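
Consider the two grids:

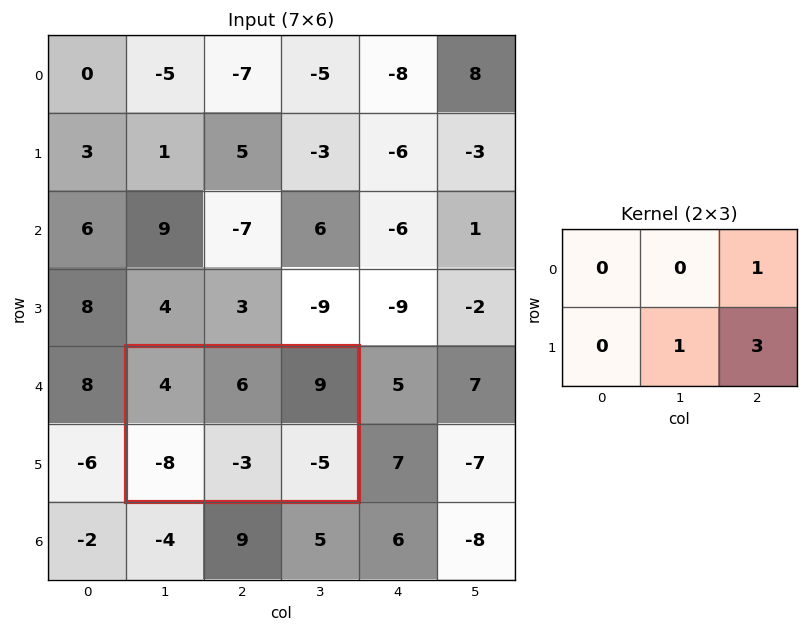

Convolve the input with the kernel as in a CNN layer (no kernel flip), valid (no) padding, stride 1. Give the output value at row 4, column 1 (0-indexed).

The receptive field on the input at this output position is [4 6 9 / -8 -3 -5]. Elementwise product with the kernel and sum: 9·1 + -3·1 + -5·3.

-9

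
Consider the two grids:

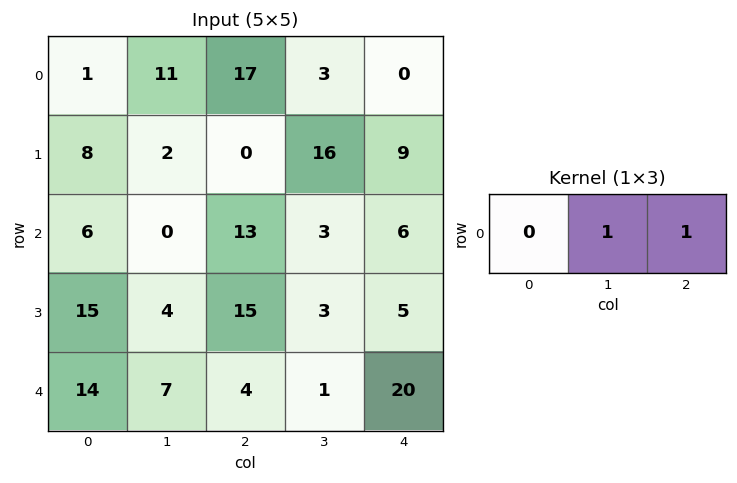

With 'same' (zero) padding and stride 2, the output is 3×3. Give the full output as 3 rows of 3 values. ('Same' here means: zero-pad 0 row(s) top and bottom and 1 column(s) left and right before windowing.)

Output[0,0]: The receptive field on the zero-padded input at this output position is [0 1 11]. Elementwise product with the kernel and sum: 1·1 + 11·1.
Output[0,1]: The receptive field on the zero-padded input at this output position is [11 17 3]. Elementwise product with the kernel and sum: 17·1 + 3·1.

12 20 0
6 16 6
21 5 20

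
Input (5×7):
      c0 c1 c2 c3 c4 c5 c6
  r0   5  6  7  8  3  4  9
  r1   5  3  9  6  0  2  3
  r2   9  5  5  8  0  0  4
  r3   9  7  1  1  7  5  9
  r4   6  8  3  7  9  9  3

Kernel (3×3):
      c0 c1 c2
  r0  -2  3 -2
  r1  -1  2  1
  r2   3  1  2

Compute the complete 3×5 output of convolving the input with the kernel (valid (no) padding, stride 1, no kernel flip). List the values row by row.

Output[0,0]: The receptive field on the input at this output position is [5 6 7 / 5 3 9 / 9 5 5]. Elementwise product with the kernel and sum: 5·-2 + 6·3 + 7·-2 + 5·-1 + 3·2 + 9·1 + 9·3 + 5·1 + 5·2.

46 50 30 5 3
23 46 29 -4 48
25 26 56 50 46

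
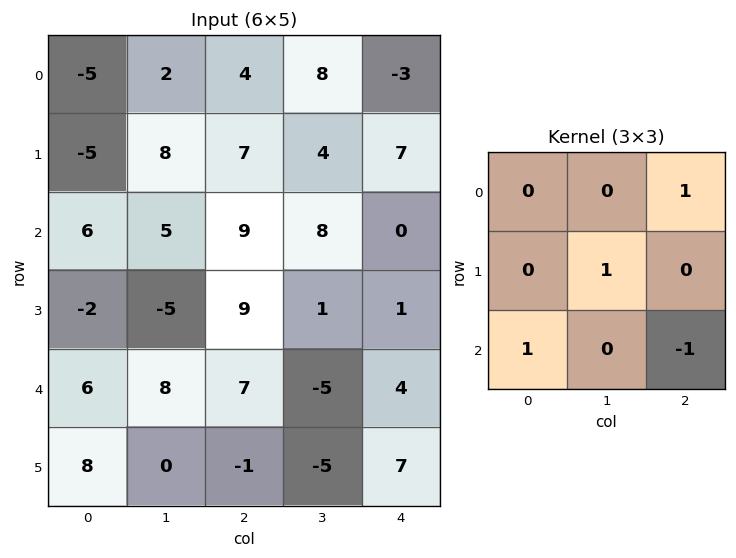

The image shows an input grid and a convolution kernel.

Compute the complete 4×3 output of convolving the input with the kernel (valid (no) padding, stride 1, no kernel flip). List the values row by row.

9 12 10
1 7 23
3 30 4
26 13 -12

Output[0,0]: The receptive field on the input at this output position is [-5 2 4 / -5 8 7 / 6 5 9]. Elementwise product with the kernel and sum: 4·1 + 8·1 + 6·1 + 9·-1.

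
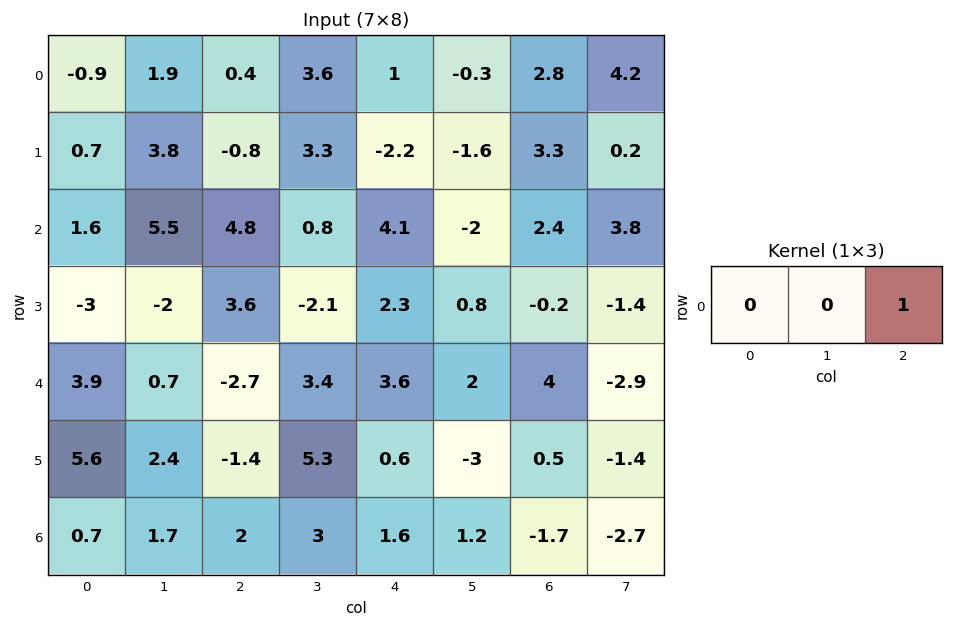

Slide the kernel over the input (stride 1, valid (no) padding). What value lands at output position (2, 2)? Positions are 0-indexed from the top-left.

4.1

The receptive field on the input at this output position is [4.8 0.8 4.1]. Elementwise product with the kernel and sum: 4.1·1.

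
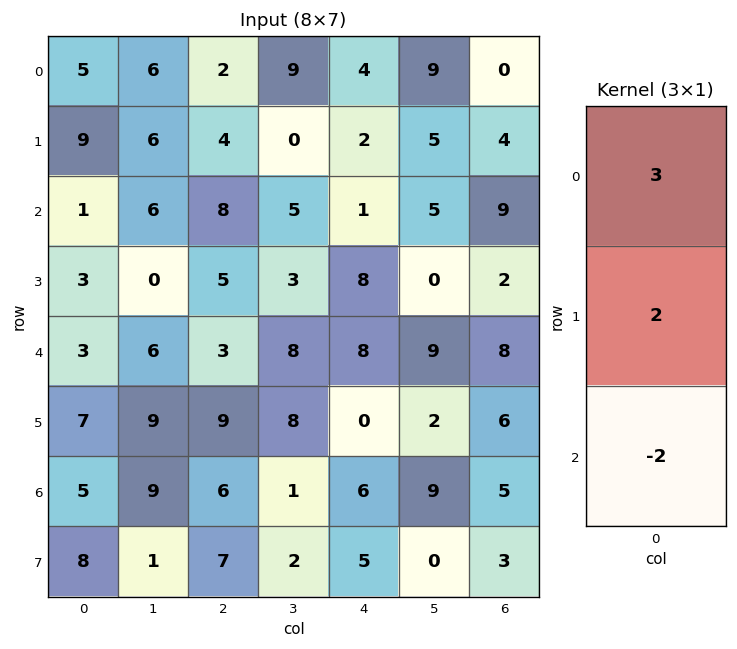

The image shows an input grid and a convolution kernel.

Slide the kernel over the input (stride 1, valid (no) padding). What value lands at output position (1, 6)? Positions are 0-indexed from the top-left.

26

The receptive field on the input at this output position is [4 / 9 / 2]. Elementwise product with the kernel and sum: 4·3 + 9·2 + 2·-2.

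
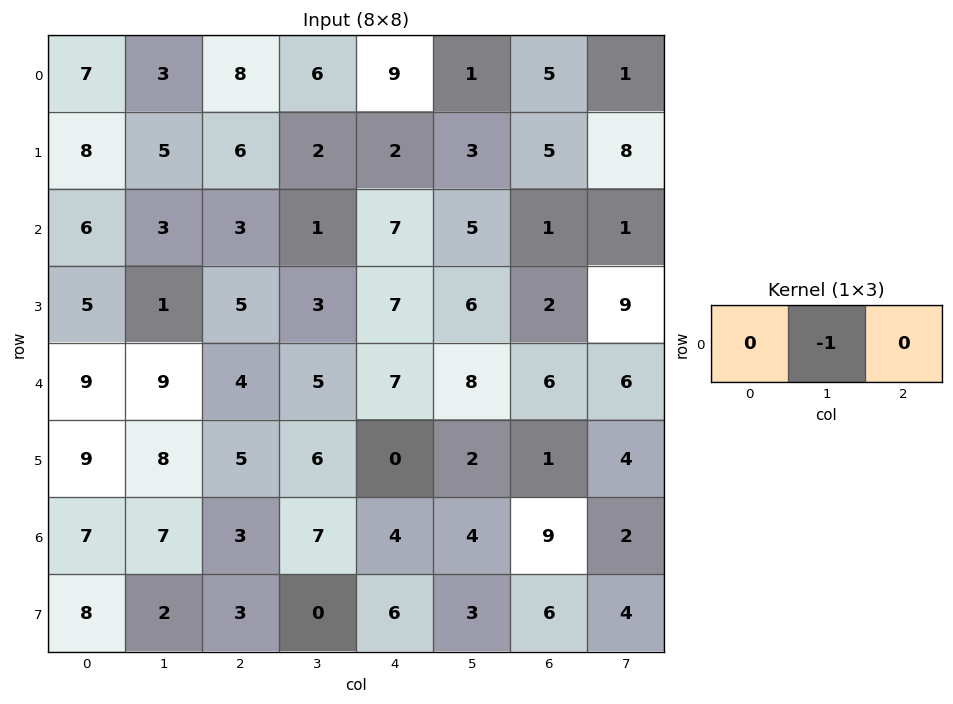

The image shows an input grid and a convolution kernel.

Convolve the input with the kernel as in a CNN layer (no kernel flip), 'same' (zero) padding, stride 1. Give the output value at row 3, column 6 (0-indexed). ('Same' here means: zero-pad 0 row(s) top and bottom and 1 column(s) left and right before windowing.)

-2

The receptive field on the zero-padded input at this output position is [6 2 9]. Elementwise product with the kernel and sum: 2·-1.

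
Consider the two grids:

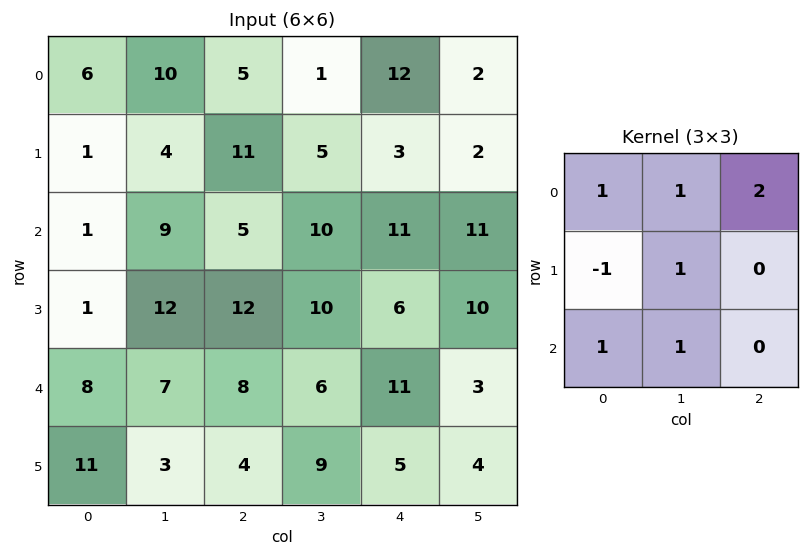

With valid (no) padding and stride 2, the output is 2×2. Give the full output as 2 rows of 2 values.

Output[0,0]: The receptive field on the input at this output position is [6 10 5 / 1 4 11 / 1 9 5]. Elementwise product with the kernel and sum: 6·1 + 10·1 + 5·2 + 1·-1 + 4·1 + 1·1 + 9·1.

39 39
46 49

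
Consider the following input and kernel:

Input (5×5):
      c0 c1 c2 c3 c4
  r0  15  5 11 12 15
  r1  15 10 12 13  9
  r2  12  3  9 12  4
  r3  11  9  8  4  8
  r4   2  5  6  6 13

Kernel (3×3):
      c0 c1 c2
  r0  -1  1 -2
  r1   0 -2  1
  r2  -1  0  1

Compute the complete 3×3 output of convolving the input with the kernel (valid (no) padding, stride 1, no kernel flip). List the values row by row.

-43 -20 -51
-29 -35 -37
-33 -29 2

Output[0,0]: The receptive field on the input at this output position is [15 5 11 / 15 10 12 / 12 3 9]. Elementwise product with the kernel and sum: 15·-1 + 5·1 + 11·-2 + 10·-2 + 12·1 + 12·-1 + 9·1.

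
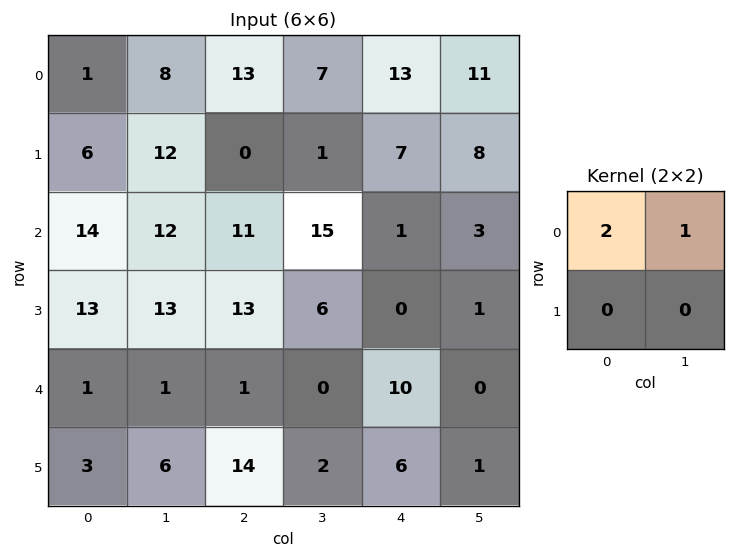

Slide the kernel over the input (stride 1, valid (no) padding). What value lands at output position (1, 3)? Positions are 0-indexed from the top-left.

The receptive field on the input at this output position is [1 7 / 15 1]. Elementwise product with the kernel and sum: 1·2 + 7·1.

9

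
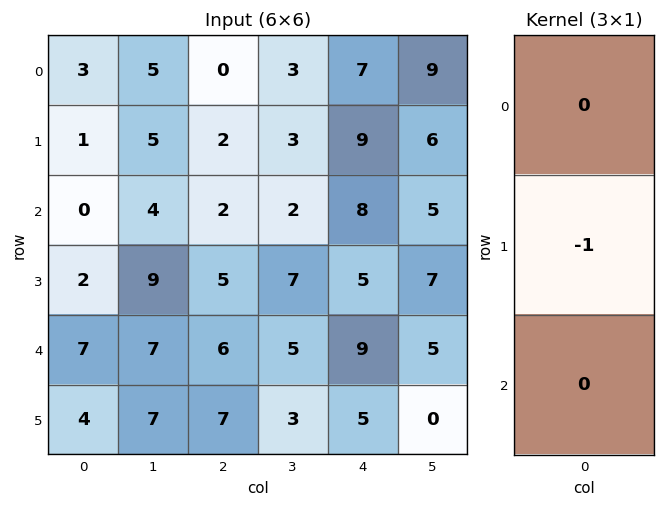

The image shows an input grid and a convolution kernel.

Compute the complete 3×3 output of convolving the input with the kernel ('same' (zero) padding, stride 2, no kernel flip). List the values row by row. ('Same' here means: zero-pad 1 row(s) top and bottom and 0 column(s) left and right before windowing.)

Output[0,0]: The receptive field on the zero-padded input at this output position is [0 / 3 / 1]. Elementwise product with the kernel and sum: 3·-1.
Output[0,1]: The receptive field on the zero-padded input at this output position is [0 / 0 / 2]. Elementwise product with the kernel and sum: 0·-1.

-3 0 -7
0 -2 -8
-7 -6 -9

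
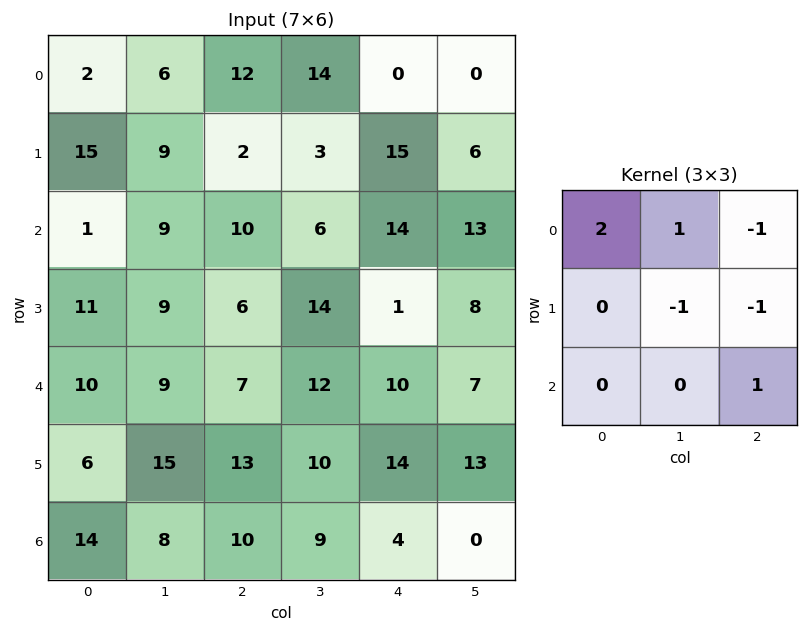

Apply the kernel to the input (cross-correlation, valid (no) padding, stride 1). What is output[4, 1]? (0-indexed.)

The receptive field on the input at this output position is [9 7 12 / 15 13 10 / 8 10 9]. Elementwise product with the kernel and sum: 9·2 + 7·1 + 12·-1 + 13·-1 + 10·-1 + 9·1.

-1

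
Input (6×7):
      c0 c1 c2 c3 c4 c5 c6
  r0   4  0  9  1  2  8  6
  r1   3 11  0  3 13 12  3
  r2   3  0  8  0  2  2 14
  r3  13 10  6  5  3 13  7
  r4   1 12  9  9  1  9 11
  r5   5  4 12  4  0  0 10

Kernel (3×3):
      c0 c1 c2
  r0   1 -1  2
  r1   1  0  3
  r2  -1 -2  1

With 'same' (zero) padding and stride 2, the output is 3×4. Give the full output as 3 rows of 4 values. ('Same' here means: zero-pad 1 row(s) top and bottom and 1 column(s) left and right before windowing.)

Output[0,0]: The receptive field on the zero-padded input at this output position is [0 0 0 / 0 4 0 / 0 3 11]. Elementwise product with the kernel and sum: 0·1 + 0·-1 + 0·2 + 0·1 + 0·3 + 0·-1 + 3·-2 + 11·1.
Output[0,1]: The receptive field on the zero-padded input at this output position is [0 0 0 / 0 9 1 / 11 0 3]. Elementwise product with the kernel and sum: 0·1 + 0·-1 + 0·2 + 0·1 + 1·3 + 11·-1 + 0·-2 + 3·1.

5 -5 8 -10
3 0 22 -16
37 29 60 -5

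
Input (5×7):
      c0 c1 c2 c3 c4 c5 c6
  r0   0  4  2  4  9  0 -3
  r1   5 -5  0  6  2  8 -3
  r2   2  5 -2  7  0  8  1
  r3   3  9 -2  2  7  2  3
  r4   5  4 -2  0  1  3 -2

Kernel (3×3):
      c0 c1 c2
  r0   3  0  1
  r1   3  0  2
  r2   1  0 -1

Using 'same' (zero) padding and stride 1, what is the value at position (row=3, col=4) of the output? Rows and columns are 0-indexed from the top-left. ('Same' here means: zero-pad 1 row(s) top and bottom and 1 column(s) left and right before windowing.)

The receptive field on the zero-padded input at this output position is [7 0 8 / 2 7 2 / 0 1 3]. Elementwise product with the kernel and sum: 7·3 + 8·1 + 2·3 + 2·2 + 0·1 + 3·-1.

36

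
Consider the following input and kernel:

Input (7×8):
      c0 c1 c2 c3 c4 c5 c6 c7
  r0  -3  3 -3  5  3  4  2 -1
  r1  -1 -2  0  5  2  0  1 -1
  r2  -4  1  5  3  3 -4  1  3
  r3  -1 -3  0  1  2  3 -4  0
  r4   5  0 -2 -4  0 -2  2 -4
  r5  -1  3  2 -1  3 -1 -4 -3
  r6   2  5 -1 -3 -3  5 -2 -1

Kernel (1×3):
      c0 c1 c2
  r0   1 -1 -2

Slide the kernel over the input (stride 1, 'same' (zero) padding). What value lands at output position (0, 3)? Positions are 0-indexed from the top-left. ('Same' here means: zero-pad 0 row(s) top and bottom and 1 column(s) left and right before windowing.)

-14

The receptive field on the zero-padded input at this output position is [-3 5 3]. Elementwise product with the kernel and sum: -3·1 + 5·-1 + 3·-2.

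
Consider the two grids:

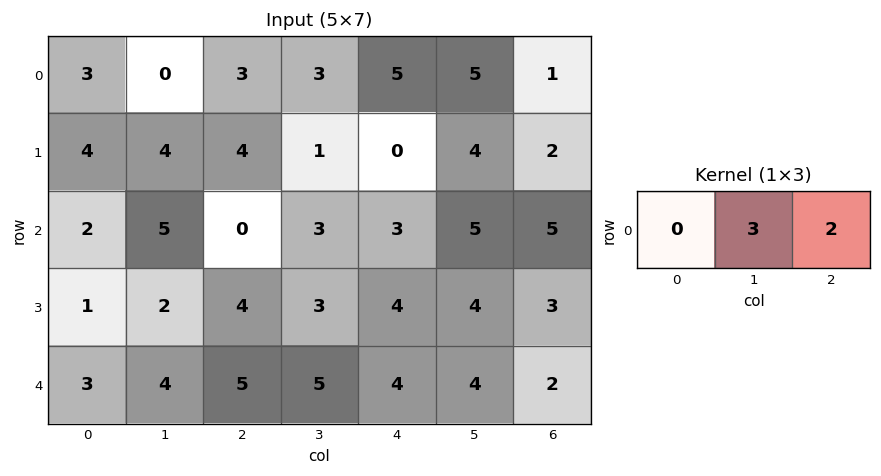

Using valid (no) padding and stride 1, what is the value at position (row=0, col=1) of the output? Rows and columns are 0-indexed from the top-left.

15

The receptive field on the input at this output position is [0 3 3]. Elementwise product with the kernel and sum: 3·3 + 3·2.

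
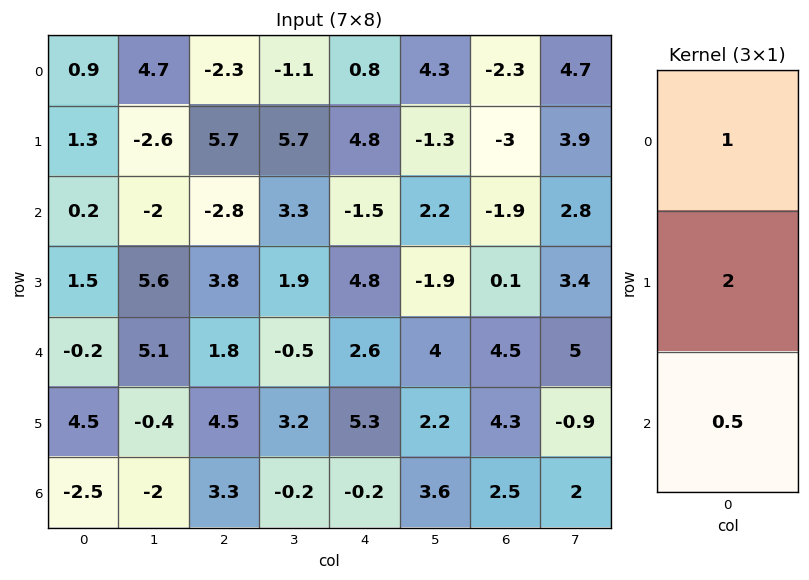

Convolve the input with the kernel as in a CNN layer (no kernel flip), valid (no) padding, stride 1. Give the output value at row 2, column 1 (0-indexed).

The receptive field on the input at this output position is [-2 / 5.6 / 5.1]. Elementwise product with the kernel and sum: -2·1 + 5.6·2 + 5.1·0.5.

11.75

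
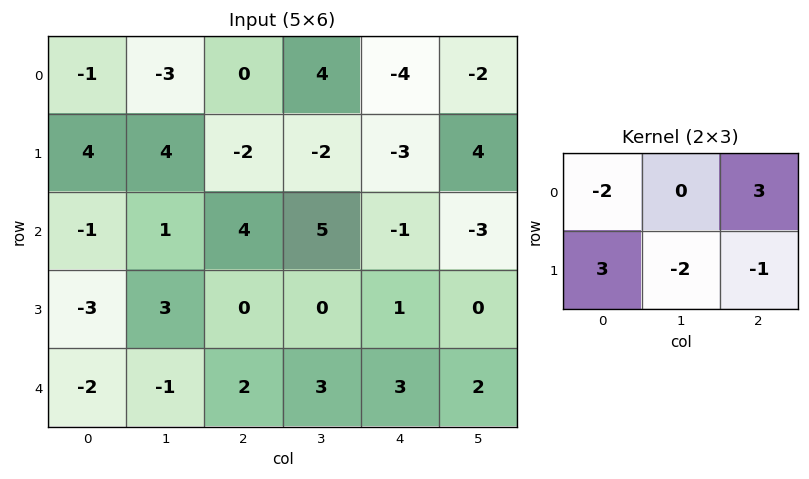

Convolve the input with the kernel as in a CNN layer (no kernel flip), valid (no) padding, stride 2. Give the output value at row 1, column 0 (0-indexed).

The receptive field on the input at this output position is [-1 1 4 / -3 3 0]. Elementwise product with the kernel and sum: -1·-2 + 4·3 + -3·3 + 3·-2 + 0·-1.

-1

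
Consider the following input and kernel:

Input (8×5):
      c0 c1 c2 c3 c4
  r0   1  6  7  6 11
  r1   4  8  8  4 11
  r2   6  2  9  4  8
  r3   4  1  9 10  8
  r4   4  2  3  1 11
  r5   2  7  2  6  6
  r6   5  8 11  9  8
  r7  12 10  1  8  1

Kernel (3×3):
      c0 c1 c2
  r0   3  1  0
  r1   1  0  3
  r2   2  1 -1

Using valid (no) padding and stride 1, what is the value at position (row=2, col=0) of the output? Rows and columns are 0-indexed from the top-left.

58

The receptive field on the input at this output position is [6 2 9 / 4 1 9 / 4 2 3]. Elementwise product with the kernel and sum: 6·3 + 2·1 + 4·1 + 9·3 + 4·2 + 2·1 + 3·-1.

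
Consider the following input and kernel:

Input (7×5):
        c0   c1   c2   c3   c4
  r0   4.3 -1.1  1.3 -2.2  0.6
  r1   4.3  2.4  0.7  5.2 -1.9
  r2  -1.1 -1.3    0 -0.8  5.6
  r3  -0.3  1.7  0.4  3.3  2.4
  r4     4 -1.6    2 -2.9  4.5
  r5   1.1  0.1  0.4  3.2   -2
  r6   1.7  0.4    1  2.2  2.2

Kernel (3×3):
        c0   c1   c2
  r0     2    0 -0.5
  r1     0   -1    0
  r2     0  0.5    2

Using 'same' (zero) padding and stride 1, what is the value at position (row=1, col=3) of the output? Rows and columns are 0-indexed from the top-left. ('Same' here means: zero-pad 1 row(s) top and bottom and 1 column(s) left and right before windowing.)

The receptive field on the zero-padded input at this output position is [1.3 -2.2 0.6 / 0.7 5.2 -1.9 / 0 -0.8 5.6]. Elementwise product with the kernel and sum: 1.3·2 + 0.6·-0.5 + 5.2·-1 + -0.8·0.5 + 5.6·2.

7.9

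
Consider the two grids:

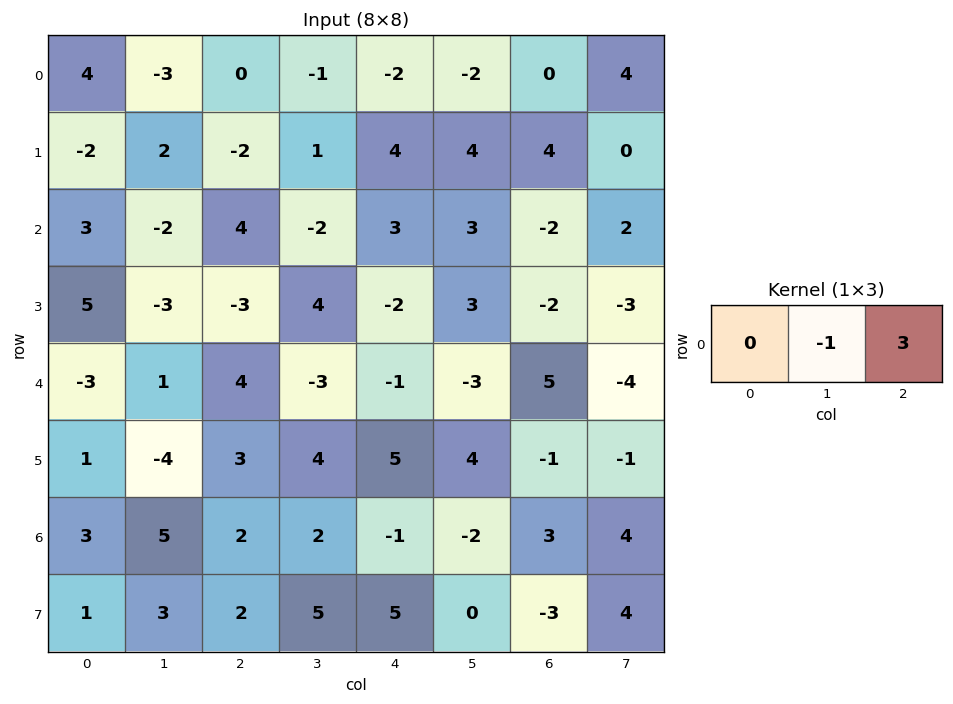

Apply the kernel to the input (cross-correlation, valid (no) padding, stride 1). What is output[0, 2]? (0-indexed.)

The receptive field on the input at this output position is [0 -1 -2]. Elementwise product with the kernel and sum: -1·-1 + -2·3.

-5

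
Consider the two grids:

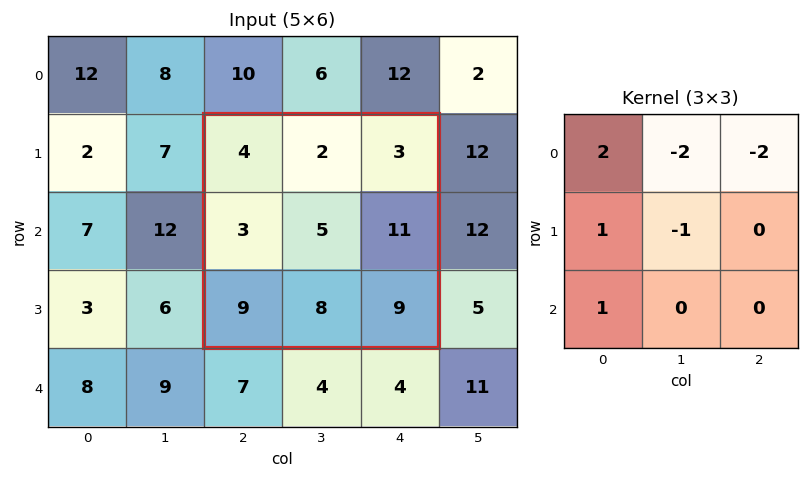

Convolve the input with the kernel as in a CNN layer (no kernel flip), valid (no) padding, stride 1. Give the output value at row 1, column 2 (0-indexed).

5

The receptive field on the input at this output position is [4 2 3 / 3 5 11 / 9 8 9]. Elementwise product with the kernel and sum: 4·2 + 2·-2 + 3·-2 + 3·1 + 5·-1 + 9·1.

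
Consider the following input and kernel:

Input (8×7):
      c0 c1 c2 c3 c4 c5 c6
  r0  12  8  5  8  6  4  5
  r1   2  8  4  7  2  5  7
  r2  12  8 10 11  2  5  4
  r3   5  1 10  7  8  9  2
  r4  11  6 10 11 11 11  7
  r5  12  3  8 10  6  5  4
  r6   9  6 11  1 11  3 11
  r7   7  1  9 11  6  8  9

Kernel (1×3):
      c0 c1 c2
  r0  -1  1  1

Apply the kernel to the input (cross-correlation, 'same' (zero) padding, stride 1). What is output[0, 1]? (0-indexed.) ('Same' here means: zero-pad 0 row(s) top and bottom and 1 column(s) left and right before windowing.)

1

The receptive field on the zero-padded input at this output position is [12 8 5]. Elementwise product with the kernel and sum: 12·-1 + 8·1 + 5·1.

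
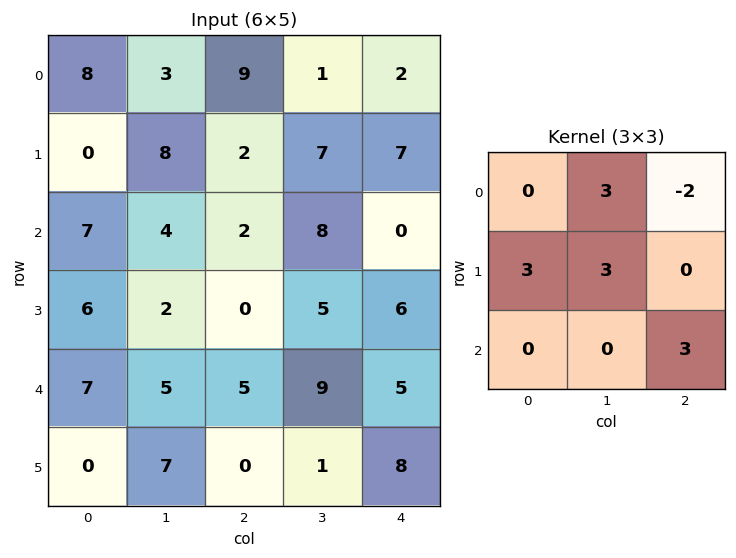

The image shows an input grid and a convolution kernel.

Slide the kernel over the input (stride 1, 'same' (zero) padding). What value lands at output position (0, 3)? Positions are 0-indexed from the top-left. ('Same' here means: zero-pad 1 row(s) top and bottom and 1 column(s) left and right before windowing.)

The receptive field on the zero-padded input at this output position is [0 0 0 / 9 1 2 / 2 7 7]. Elementwise product with the kernel and sum: 0·3 + 0·-2 + 9·3 + 1·3 + 7·3.

51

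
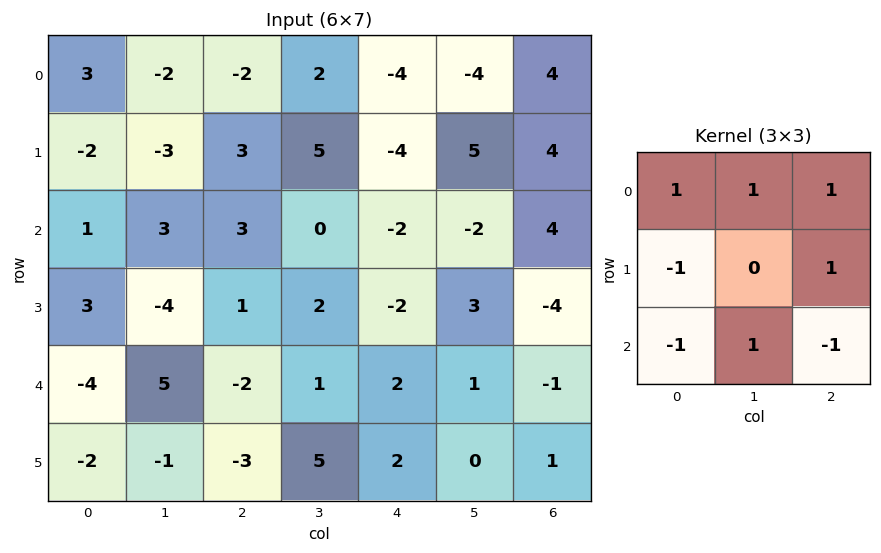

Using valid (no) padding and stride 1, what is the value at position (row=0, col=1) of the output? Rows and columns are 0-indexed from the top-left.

The receptive field on the input at this output position is [-2 -2 2 / -3 3 5 / 3 3 0]. Elementwise product with the kernel and sum: -2·1 + -2·1 + 2·1 + -3·-1 + 5·1 + 3·-1 + 3·1 + 0·-1.

6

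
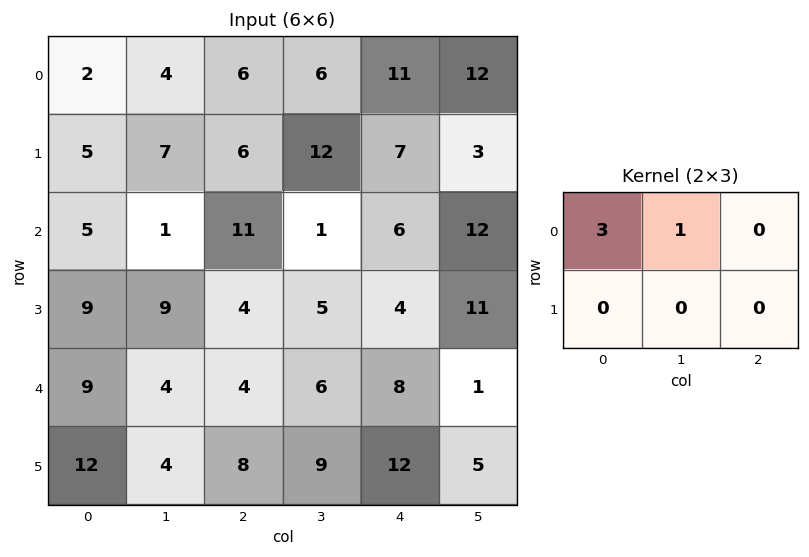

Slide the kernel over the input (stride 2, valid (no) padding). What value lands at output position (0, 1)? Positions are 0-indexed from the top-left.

The receptive field on the input at this output position is [6 6 11 / 6 12 7]. Elementwise product with the kernel and sum: 6·3 + 6·1.

24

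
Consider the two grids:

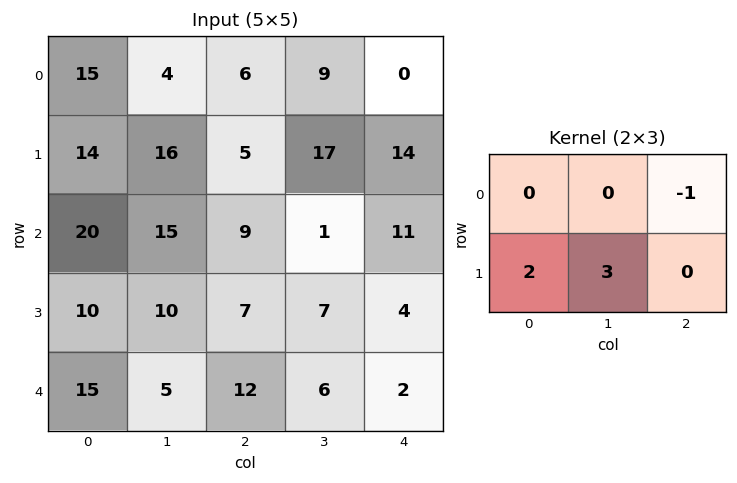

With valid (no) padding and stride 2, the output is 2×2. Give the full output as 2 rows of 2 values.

70 61
41 24

Output[0,0]: The receptive field on the input at this output position is [15 4 6 / 14 16 5]. Elementwise product with the kernel and sum: 6·-1 + 14·2 + 16·3.
Output[0,1]: The receptive field on the input at this output position is [6 9 0 / 5 17 14]. Elementwise product with the kernel and sum: 0·-1 + 5·2 + 17·3.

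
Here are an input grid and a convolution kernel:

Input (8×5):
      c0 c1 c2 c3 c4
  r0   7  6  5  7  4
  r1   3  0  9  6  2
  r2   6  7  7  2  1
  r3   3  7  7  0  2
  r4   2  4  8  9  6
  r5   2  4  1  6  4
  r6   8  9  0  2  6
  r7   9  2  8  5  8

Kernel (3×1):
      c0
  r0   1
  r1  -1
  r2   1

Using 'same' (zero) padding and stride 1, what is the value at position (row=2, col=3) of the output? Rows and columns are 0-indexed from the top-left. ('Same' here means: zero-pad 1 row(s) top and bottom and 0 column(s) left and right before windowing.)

The receptive field on the zero-padded input at this output position is [6 / 2 / 0]. Elementwise product with the kernel and sum: 6·1 + 2·-1 + 0·1.

4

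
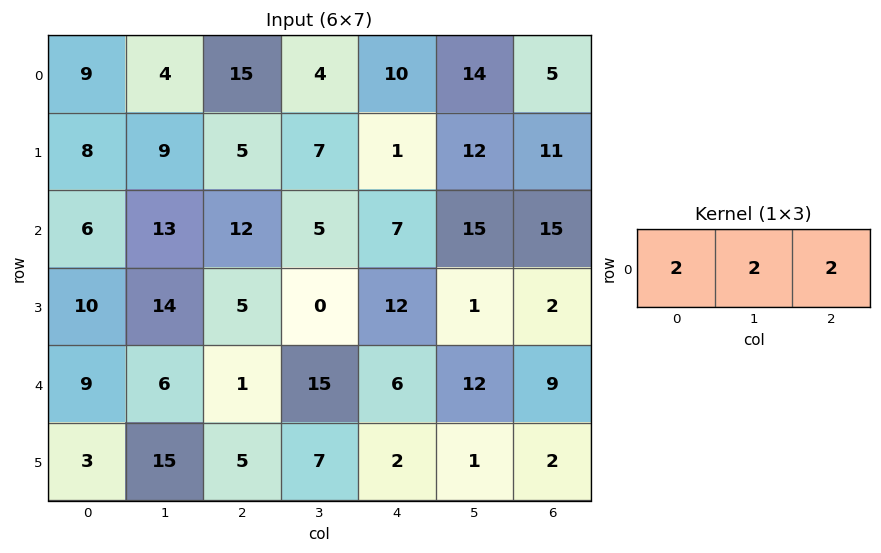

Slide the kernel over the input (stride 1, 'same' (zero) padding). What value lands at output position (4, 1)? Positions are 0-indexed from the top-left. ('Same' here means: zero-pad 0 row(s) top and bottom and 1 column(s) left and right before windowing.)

32

The receptive field on the zero-padded input at this output position is [9 6 1]. Elementwise product with the kernel and sum: 9·2 + 6·2 + 1·2.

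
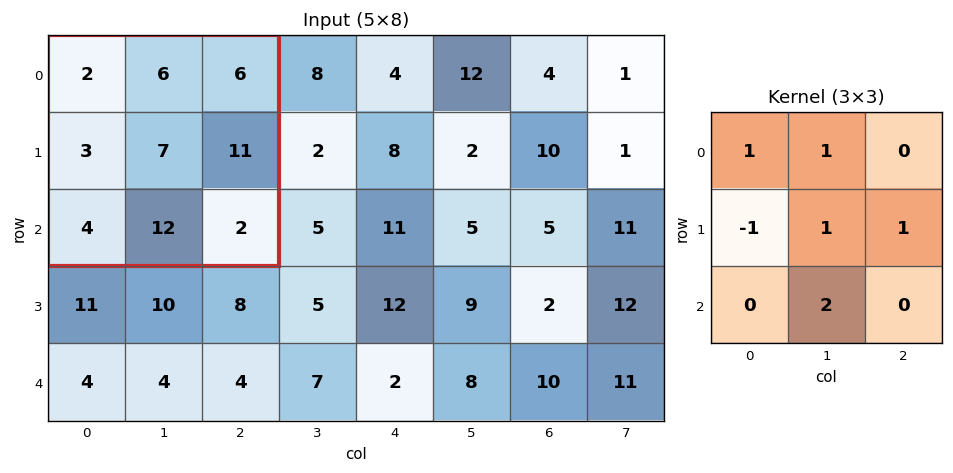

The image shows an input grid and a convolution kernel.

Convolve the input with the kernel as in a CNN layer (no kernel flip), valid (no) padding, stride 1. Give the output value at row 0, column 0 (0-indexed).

47

The receptive field on the input at this output position is [2 6 6 / 3 7 11 / 4 12 2]. Elementwise product with the kernel and sum: 2·1 + 6·1 + 3·-1 + 7·1 + 11·1 + 12·2.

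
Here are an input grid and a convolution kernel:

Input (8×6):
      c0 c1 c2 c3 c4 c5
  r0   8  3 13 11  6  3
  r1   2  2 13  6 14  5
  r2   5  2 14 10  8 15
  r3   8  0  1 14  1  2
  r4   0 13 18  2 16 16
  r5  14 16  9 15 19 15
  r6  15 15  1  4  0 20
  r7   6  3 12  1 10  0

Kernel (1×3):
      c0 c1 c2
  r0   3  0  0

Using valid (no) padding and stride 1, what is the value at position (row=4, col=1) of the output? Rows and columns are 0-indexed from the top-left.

39

The receptive field on the input at this output position is [13 18 2]. Elementwise product with the kernel and sum: 13·3.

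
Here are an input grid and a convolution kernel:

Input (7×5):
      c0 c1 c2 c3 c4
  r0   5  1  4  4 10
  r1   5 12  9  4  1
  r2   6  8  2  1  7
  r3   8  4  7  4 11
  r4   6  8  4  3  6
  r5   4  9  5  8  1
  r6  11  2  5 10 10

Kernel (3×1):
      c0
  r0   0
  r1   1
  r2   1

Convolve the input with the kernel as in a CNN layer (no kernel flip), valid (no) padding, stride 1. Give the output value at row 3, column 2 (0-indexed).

9

The receptive field on the input at this output position is [7 / 4 / 5]. Elementwise product with the kernel and sum: 4·1 + 5·1.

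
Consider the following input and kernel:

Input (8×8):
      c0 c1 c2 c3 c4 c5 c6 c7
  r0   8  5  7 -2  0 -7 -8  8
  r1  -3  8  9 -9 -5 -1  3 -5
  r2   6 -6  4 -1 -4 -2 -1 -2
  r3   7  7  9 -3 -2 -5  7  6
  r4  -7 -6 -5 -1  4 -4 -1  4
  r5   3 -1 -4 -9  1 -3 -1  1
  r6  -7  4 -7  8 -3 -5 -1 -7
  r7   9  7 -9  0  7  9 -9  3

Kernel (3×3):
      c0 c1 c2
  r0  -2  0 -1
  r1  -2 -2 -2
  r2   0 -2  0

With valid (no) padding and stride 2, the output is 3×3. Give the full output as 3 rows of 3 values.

Output[0,0]: The receptive field on the input at this output position is [8 5 7 / -3 8 9 / 6 -6 4]. Elementwise product with the kernel and sum: 8·-2 + 7·-1 + -3·-2 + 8·-2 + 9·-2 + -6·-2.
Output[0,1]: The receptive field on the input at this output position is [7 -2 0 / 9 -9 -5 / 4 -1 -4]. Elementwise product with the kernel and sum: 7·-2 + 0·-1 + 9·-2 + -9·-2 + -5·-2 + -1·-2.

-39 -2 18
-50 -10 17
15 14 9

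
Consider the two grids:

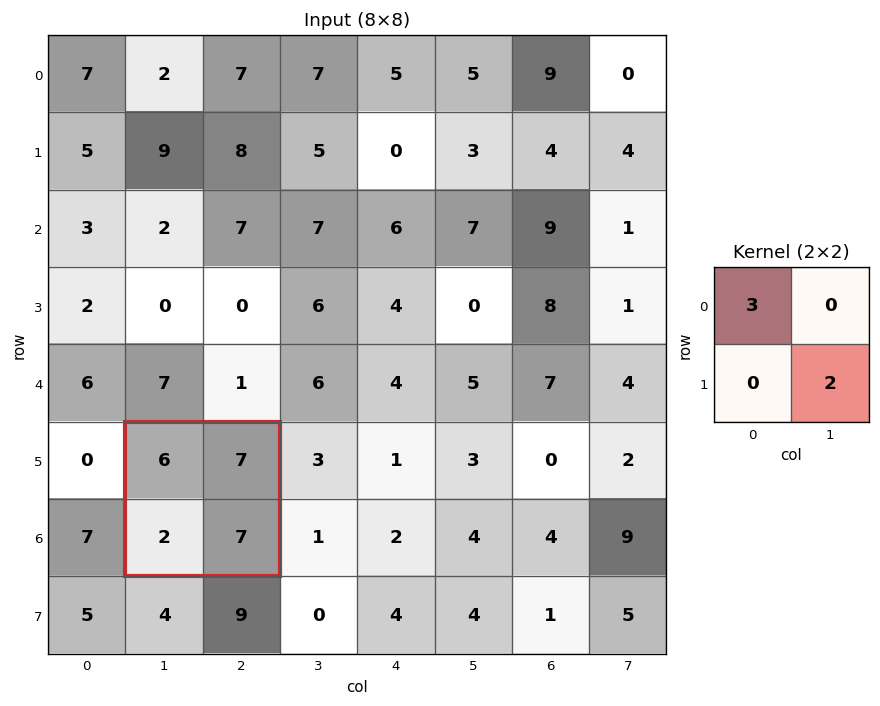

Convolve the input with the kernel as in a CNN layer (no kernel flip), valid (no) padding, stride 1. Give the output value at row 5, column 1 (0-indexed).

The receptive field on the input at this output position is [6 7 / 2 7]. Elementwise product with the kernel and sum: 6·3 + 7·2.

32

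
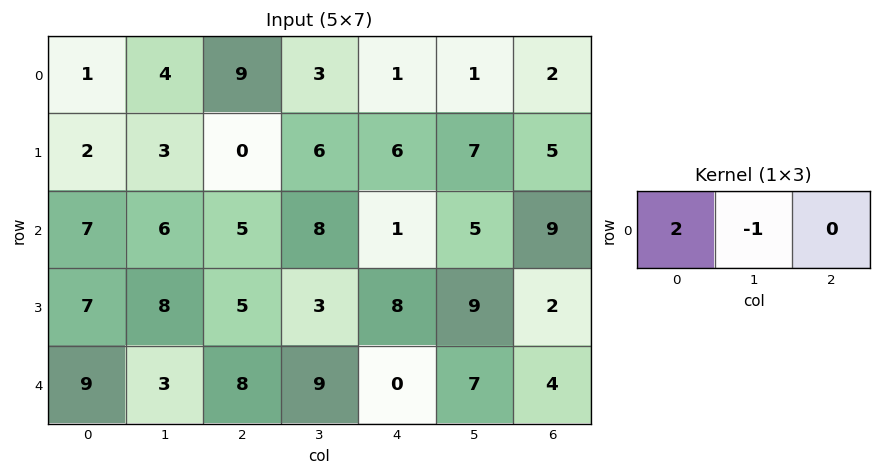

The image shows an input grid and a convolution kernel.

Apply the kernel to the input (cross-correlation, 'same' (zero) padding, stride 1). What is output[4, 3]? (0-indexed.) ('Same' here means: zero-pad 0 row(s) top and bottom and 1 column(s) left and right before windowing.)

The receptive field on the zero-padded input at this output position is [8 9 0]. Elementwise product with the kernel and sum: 8·2 + 9·-1.

7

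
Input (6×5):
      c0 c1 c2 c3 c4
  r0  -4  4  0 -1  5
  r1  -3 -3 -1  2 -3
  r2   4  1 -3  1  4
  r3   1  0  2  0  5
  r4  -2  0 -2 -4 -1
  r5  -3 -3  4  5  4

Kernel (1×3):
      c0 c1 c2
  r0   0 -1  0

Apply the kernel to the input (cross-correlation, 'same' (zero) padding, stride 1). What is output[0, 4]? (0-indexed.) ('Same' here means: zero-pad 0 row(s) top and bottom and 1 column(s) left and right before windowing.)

-5

The receptive field on the zero-padded input at this output position is [-1 5 0]. Elementwise product with the kernel and sum: 5·-1.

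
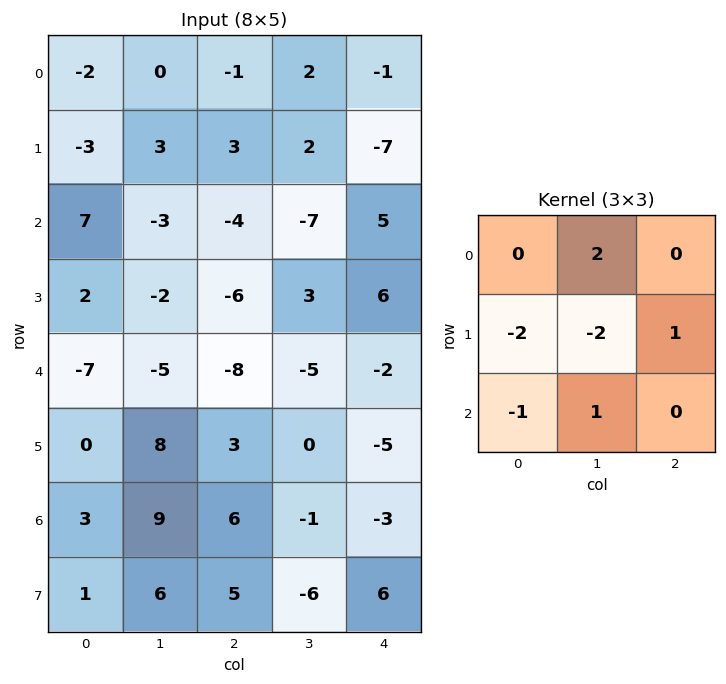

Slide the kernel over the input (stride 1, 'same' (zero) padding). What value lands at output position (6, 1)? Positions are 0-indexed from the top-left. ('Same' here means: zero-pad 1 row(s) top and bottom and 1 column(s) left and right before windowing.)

The receptive field on the zero-padded input at this output position is [0 8 3 / 3 9 6 / 1 6 5]. Elementwise product with the kernel and sum: 8·2 + 3·-2 + 9·-2 + 6·1 + 1·-1 + 6·1.

3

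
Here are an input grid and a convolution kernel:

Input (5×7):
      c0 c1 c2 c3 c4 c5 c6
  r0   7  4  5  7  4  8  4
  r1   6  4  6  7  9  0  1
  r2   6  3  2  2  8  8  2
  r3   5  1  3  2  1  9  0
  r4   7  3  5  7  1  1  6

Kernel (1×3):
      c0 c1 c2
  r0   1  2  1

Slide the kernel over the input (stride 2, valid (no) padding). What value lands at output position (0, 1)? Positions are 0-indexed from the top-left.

The receptive field on the input at this output position is [5 7 4]. Elementwise product with the kernel and sum: 5·1 + 7·2 + 4·1.

23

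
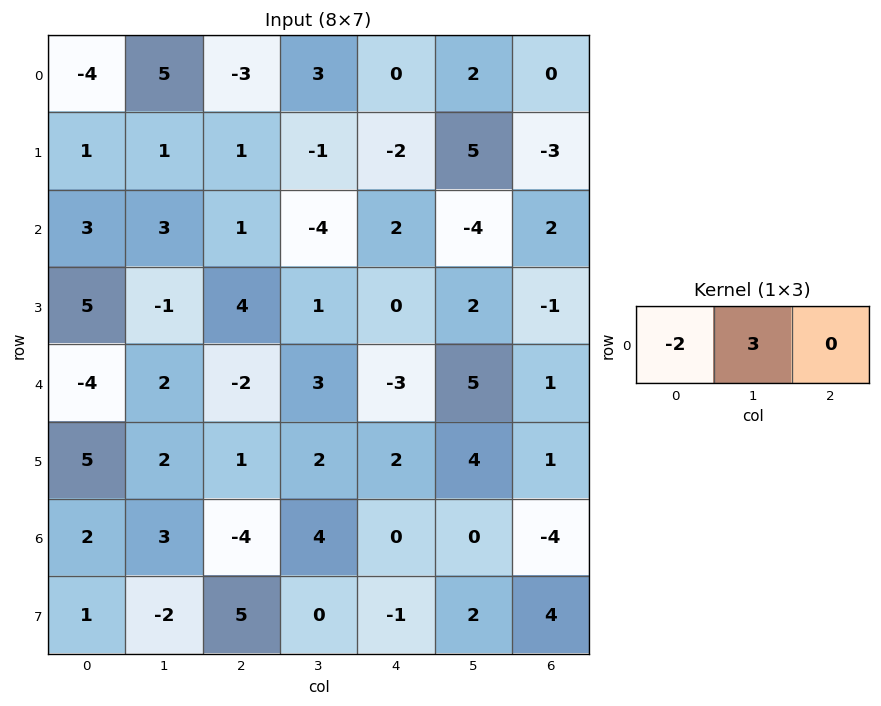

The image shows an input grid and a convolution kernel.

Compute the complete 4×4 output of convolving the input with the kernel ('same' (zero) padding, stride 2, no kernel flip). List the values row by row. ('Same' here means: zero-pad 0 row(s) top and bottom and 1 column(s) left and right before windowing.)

Output[0,0]: The receptive field on the zero-padded input at this output position is [0 -4 5]. Elementwise product with the kernel and sum: 0·-2 + -4·3.
Output[0,1]: The receptive field on the zero-padded input at this output position is [5 -3 3]. Elementwise product with the kernel and sum: 5·-2 + -3·3.

-12 -19 -6 -4
9 -3 14 14
-12 -10 -15 -7
6 -18 -8 -12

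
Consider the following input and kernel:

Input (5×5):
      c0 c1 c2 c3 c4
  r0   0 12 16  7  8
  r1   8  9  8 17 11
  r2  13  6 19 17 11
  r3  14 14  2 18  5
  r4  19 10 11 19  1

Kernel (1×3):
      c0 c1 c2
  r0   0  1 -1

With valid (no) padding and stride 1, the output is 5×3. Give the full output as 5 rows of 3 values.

Output[0,0]: The receptive field on the input at this output position is [0 12 16]. Elementwise product with the kernel and sum: 12·1 + 16·-1.

-4 9 -1
1 -9 6
-13 2 6
12 -16 13
-1 -8 18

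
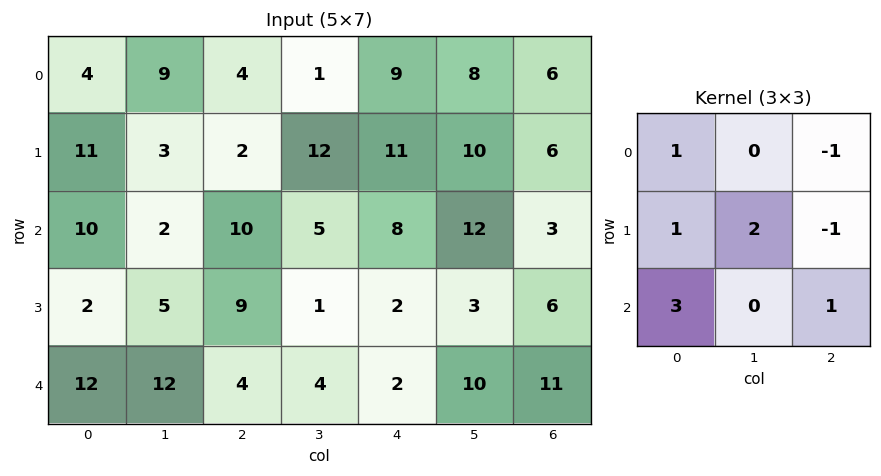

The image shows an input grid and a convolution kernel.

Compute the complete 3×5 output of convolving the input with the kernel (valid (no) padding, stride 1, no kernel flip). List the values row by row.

55 14 48 44 55
28 24 32 17 46
43 59 25 17 24

Output[0,0]: The receptive field on the input at this output position is [4 9 4 / 11 3 2 / 10 2 10]. Elementwise product with the kernel and sum: 4·1 + 4·-1 + 11·1 + 3·2 + 2·-1 + 10·3 + 10·1.
Output[0,1]: The receptive field on the input at this output position is [9 4 1 / 3 2 12 / 2 10 5]. Elementwise product with the kernel and sum: 9·1 + 1·-1 + 3·1 + 2·2 + 12·-1 + 2·3 + 5·1.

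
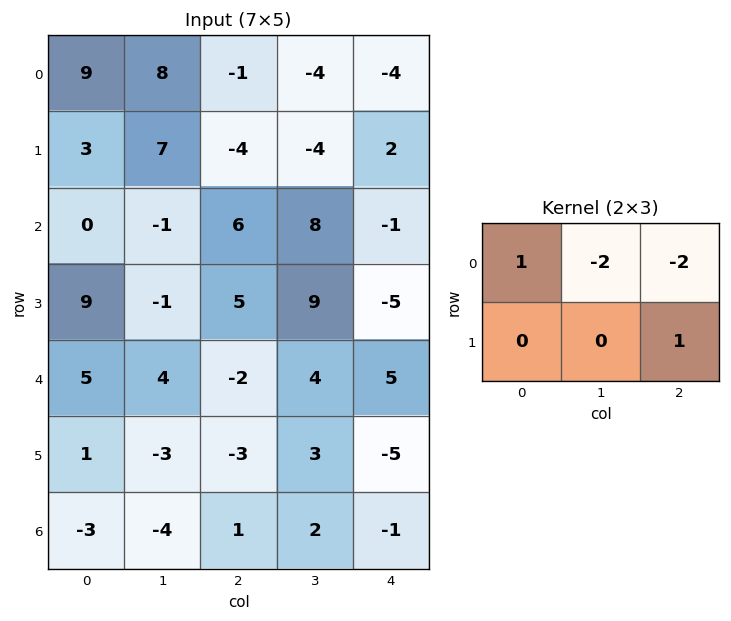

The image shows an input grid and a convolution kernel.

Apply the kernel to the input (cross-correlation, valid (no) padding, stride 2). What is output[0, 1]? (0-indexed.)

17

The receptive field on the input at this output position is [-1 -4 -4 / -4 -4 2]. Elementwise product with the kernel and sum: -1·1 + -4·-2 + -4·-2 + 2·1.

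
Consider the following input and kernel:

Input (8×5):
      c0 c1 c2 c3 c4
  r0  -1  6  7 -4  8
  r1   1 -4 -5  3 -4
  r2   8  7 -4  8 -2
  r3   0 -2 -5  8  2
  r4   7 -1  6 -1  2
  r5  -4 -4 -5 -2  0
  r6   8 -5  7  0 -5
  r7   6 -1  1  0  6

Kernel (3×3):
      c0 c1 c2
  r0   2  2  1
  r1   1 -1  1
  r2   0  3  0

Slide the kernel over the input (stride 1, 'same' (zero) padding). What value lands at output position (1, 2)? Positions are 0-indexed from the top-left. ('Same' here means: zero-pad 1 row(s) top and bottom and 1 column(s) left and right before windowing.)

The receptive field on the zero-padded input at this output position is [6 7 -4 / -4 -5 3 / 7 -4 8]. Elementwise product with the kernel and sum: 6·2 + 7·2 + -4·1 + -4·1 + -5·-1 + 3·1 + -4·3.

14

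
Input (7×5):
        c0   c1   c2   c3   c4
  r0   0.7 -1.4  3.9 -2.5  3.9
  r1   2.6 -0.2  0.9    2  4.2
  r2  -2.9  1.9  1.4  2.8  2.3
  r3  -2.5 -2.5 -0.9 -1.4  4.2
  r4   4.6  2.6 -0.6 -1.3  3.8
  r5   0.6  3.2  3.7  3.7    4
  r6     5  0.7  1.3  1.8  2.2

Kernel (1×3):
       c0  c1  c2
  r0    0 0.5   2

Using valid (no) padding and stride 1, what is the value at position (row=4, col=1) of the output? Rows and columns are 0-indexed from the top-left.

-2.9

The receptive field on the input at this output position is [2.6 -0.6 -1.3]. Elementwise product with the kernel and sum: -0.6·0.5 + -1.3·2.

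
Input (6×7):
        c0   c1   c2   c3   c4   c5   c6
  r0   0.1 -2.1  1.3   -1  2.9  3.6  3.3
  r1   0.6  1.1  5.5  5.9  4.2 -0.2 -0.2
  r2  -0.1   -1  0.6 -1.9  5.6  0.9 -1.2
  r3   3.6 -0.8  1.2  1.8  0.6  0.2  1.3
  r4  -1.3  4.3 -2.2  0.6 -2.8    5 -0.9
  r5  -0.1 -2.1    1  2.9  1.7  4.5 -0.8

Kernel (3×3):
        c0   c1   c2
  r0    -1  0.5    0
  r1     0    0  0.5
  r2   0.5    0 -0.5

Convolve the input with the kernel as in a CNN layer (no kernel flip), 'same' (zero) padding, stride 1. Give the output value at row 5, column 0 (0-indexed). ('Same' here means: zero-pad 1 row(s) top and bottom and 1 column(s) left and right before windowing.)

-1.7

The receptive field on the zero-padded input at this output position is [0 -1.3 4.3 / 0 -0.1 -2.1 / 0 0 0]. Elementwise product with the kernel and sum: 0·-1 + -1.3·0.5 + -2.1·0.5 + 0·0.5 + 0·-0.5.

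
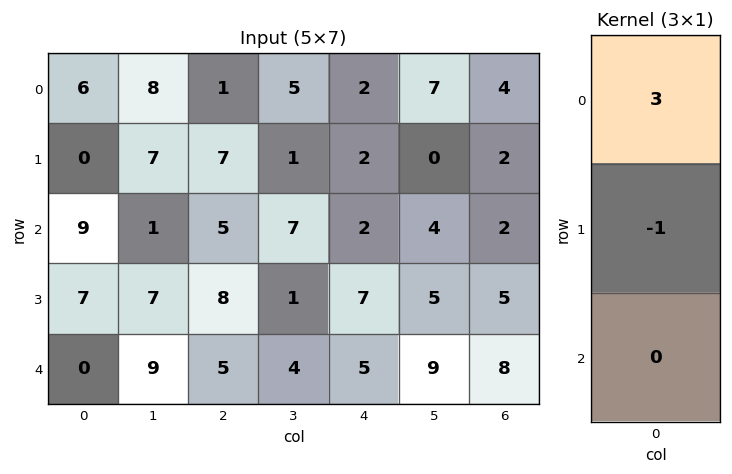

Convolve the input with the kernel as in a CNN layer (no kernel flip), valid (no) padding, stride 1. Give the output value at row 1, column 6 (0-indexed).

4

The receptive field on the input at this output position is [2 / 2 / 5]. Elementwise product with the kernel and sum: 2·3 + 2·-1.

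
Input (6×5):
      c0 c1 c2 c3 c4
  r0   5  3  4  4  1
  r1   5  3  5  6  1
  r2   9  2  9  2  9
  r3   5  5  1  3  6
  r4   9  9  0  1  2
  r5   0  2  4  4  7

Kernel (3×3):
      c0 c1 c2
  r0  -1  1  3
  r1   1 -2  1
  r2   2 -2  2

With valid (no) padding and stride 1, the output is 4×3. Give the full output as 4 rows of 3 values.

46 2 29
29 20 26
16 39 23
-2 19 34

Output[0,0]: The receptive field on the input at this output position is [5 3 4 / 5 3 5 / 9 2 9]. Elementwise product with the kernel and sum: 5·-1 + 3·1 + 4·3 + 5·1 + 3·-2 + 5·1 + 9·2 + 2·-2 + 9·2.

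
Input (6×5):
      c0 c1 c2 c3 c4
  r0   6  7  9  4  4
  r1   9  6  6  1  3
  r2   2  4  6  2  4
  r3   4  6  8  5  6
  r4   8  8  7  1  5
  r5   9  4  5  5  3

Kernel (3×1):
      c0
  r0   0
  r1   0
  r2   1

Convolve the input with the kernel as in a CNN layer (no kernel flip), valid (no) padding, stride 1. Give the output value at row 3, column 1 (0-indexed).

The receptive field on the input at this output position is [6 / 8 / 4]. Elementwise product with the kernel and sum: 4·1.

4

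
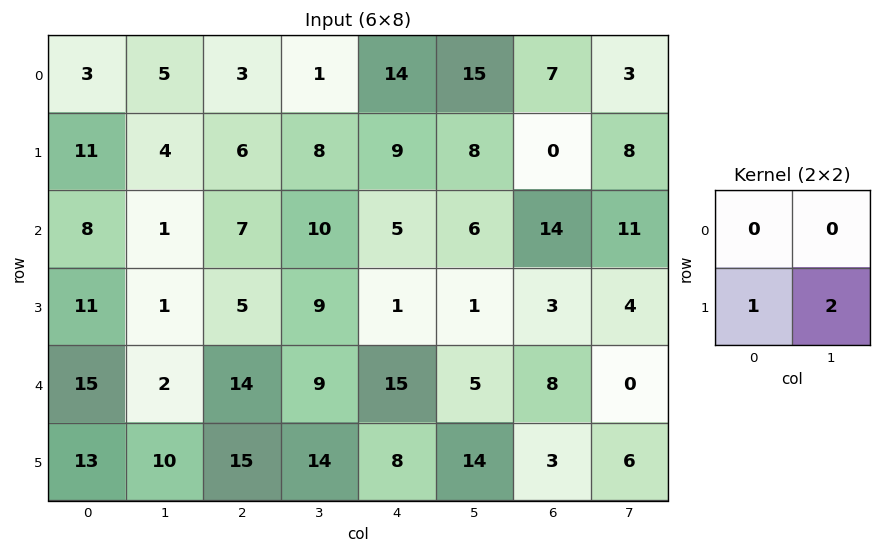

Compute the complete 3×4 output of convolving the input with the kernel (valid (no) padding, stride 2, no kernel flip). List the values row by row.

Output[0,0]: The receptive field on the input at this output position is [3 5 / 11 4]. Elementwise product with the kernel and sum: 11·1 + 4·2.
Output[0,1]: The receptive field on the input at this output position is [3 1 / 6 8]. Elementwise product with the kernel and sum: 6·1 + 8·2.

19 22 25 16
13 23 3 11
33 43 36 15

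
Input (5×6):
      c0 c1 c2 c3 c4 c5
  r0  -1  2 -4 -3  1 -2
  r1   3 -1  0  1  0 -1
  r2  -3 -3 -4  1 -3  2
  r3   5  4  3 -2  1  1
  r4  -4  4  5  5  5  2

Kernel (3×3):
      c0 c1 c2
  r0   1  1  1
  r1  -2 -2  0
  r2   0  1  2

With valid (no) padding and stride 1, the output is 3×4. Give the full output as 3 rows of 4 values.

Output[0,0]: The receptive field on the input at this output position is [-1 2 -4 / 3 -1 0 / -3 -3 -4]. Elementwise product with the kernel and sum: -1·1 + 2·1 + -4·1 + 3·-2 + -1·-2 + -3·1 + -4·2.
Output[0,1]: The receptive field on the input at this output position is [2 -4 -3 / -1 0 1 / -3 -4 1]. Elementwise product with the kernel and sum: 2·1 + -4·1 + -3·1 + -1·-2 + 0·-2 + -4·1 + 1·2.

-18 -5 -13 -5
24 13 7 7
-14 -5 7 11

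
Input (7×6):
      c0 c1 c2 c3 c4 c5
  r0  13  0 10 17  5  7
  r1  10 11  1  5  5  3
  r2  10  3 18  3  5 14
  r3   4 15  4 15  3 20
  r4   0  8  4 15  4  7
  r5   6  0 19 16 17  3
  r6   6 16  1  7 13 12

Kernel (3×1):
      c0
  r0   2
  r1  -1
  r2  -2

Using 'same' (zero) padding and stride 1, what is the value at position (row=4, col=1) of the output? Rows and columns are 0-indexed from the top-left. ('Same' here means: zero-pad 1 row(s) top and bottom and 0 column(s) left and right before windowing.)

22

The receptive field on the zero-padded input at this output position is [15 / 8 / 0]. Elementwise product with the kernel and sum: 15·2 + 8·-1 + 0·-2.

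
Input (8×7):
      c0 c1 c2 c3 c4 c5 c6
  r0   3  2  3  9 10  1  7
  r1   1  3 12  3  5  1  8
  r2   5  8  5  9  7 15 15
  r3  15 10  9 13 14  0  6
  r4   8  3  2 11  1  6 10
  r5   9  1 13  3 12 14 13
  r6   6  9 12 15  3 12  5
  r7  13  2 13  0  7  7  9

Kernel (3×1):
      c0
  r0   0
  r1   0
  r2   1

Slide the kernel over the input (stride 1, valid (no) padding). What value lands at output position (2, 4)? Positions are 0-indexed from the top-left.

1

The receptive field on the input at this output position is [7 / 14 / 1]. Elementwise product with the kernel and sum: 1·1.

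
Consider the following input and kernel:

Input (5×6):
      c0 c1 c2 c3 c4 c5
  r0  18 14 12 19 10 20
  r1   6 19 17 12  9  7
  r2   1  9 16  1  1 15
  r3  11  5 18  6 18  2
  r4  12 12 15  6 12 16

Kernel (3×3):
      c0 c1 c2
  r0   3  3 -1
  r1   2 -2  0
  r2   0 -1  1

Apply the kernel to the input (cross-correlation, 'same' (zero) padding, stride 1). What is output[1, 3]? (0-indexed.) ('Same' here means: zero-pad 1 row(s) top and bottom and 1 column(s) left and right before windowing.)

93

The receptive field on the zero-padded input at this output position is [12 19 10 / 17 12 9 / 16 1 1]. Elementwise product with the kernel and sum: 12·3 + 19·3 + 10·-1 + 17·2 + 12·-2 + 1·-1 + 1·1.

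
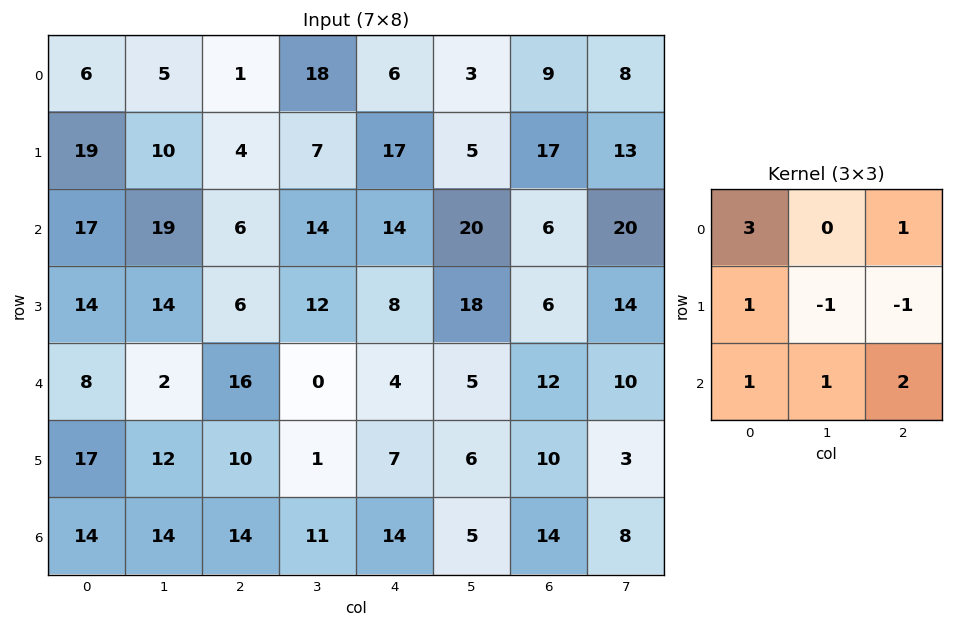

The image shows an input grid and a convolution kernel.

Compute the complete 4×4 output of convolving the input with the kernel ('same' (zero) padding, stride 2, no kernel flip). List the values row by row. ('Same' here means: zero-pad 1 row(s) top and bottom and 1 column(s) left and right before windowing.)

Output[0,0]: The receptive field on the zero-padded input at this output position is [0 0 0 / 0 6 5 / 0 19 10]. Elementwise product with the kernel and sum: 0·3 + 0·1 + 0·1 + 6·-1 + 5·-1 + 0·1 + 19·1 + 10·2.
Output[0,1]: The receptive field on the zero-padded input at this output position is [0 0 0 / 5 1 18 / 10 4 7]. Elementwise product with the kernel and sum: 0·3 + 0·1 + 5·1 + 1·-1 + 18·-1 + 10·1 + 4·1 + 7·2.

28 14 43 34
16 80 62 74
45 64 65 73
-16 26 1 4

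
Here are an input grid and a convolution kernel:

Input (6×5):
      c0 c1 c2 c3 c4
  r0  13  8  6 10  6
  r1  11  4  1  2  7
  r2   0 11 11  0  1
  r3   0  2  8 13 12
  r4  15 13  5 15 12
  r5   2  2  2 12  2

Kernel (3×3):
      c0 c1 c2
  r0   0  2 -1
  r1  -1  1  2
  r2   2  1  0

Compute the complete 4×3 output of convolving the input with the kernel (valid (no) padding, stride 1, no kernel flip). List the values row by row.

16 36 51
42 12 17
72 85 53
10 31 64

Output[0,0]: The receptive field on the input at this output position is [13 8 6 / 11 4 1 / 0 11 11]. Elementwise product with the kernel and sum: 8·2 + 6·-1 + 11·-1 + 4·1 + 1·2 + 0·2 + 11·1.
Output[0,1]: The receptive field on the input at this output position is [8 6 10 / 4 1 2 / 11 11 0]. Elementwise product with the kernel and sum: 6·2 + 10·-1 + 4·-1 + 1·1 + 2·2 + 11·2 + 11·1.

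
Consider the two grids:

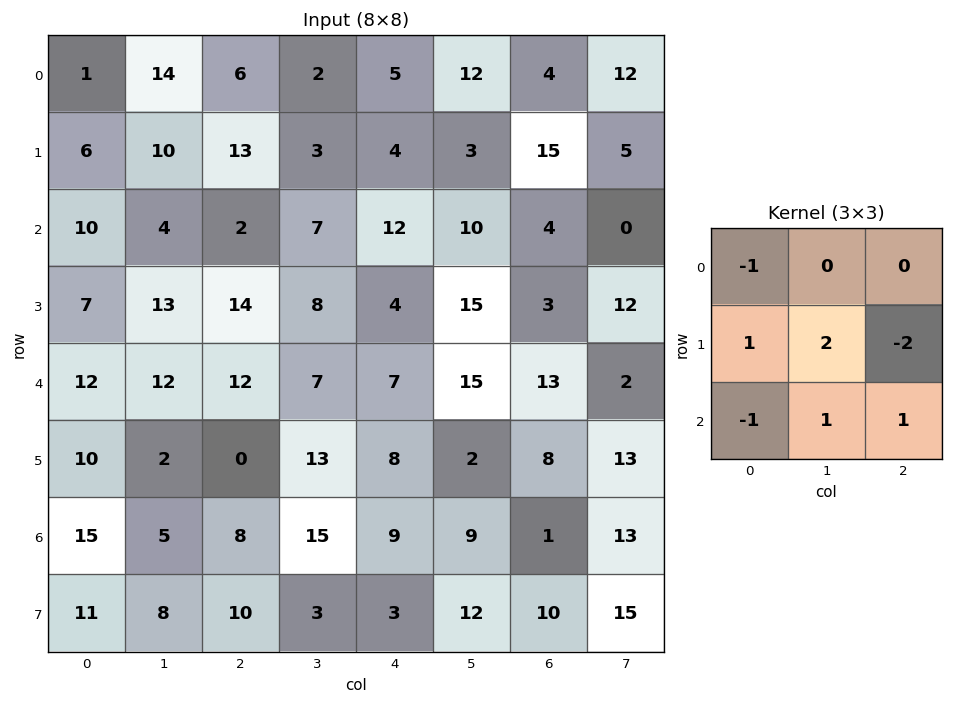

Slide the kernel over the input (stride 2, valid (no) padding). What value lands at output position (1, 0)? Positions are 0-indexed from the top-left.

7

The receptive field on the input at this output position is [10 4 2 / 7 13 14 / 12 12 12]. Elementwise product with the kernel and sum: 10·-1 + 7·1 + 13·2 + 14·-2 + 12·-1 + 12·1 + 12·1.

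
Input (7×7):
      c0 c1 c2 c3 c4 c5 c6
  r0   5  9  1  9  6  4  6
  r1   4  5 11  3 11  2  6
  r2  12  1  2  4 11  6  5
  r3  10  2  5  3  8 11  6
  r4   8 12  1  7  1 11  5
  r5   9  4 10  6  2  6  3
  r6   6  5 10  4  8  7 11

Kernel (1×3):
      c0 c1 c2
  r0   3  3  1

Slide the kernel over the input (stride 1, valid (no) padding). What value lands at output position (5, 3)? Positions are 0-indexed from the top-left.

30

The receptive field on the input at this output position is [6 2 6]. Elementwise product with the kernel and sum: 6·3 + 2·3 + 6·1.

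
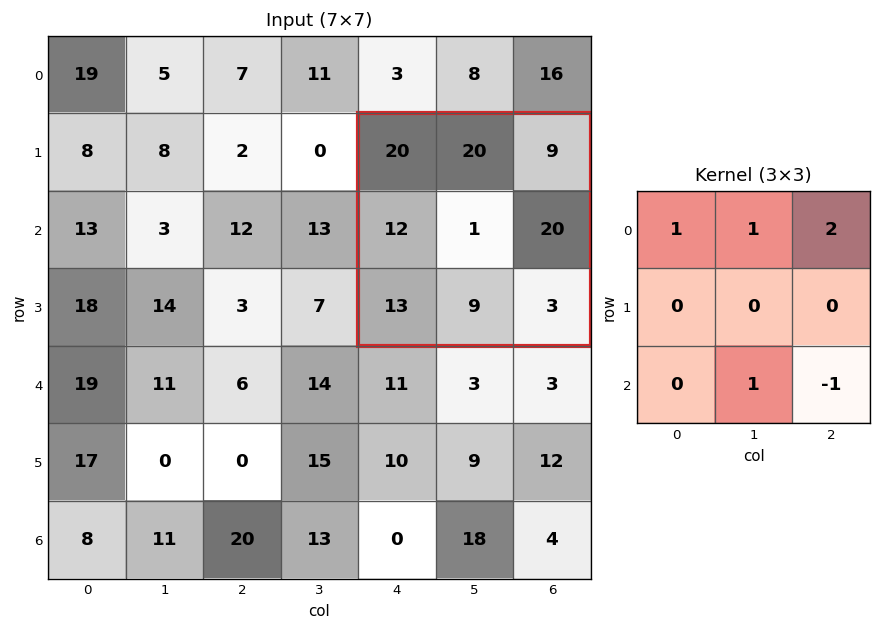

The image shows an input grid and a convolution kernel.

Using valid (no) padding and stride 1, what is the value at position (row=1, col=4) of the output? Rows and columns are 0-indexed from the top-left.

The receptive field on the input at this output position is [20 20 9 / 12 1 20 / 13 9 3]. Elementwise product with the kernel and sum: 20·1 + 20·1 + 9·2 + 9·1 + 3·-1.

64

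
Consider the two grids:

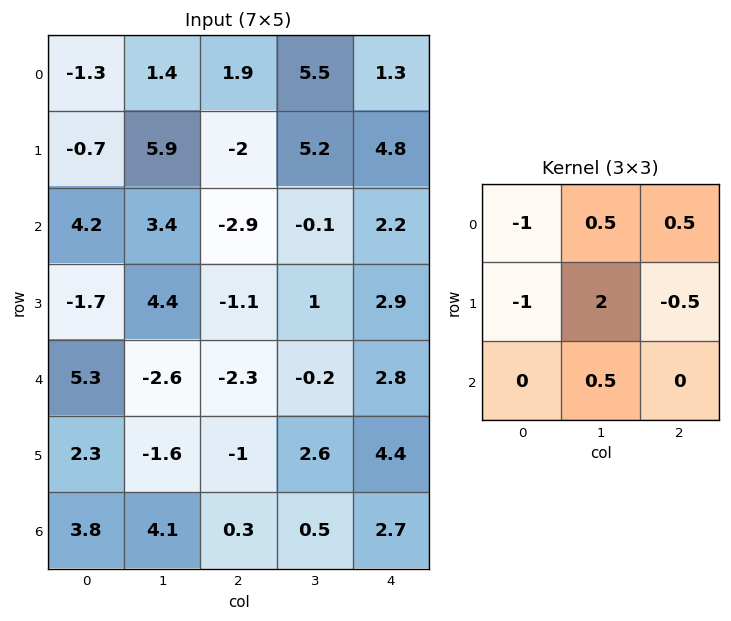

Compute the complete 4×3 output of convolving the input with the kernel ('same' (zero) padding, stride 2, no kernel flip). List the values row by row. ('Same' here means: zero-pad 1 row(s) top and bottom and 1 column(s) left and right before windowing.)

-3.65 -1.35 -0.5
8.45 -14 3.15
14.4 -6.85 8.45
5.9 -1.35 4.5

Output[0,0]: The receptive field on the zero-padded input at this output position is [0 0 0 / 0 -1.3 1.4 / 0 -0.7 5.9]. Elementwise product with the kernel and sum: 0·-1 + 0·0.5 + 0·0.5 + 0·-1 + -1.3·2 + 1.4·-0.5 + -0.7·0.5.
Output[0,1]: The receptive field on the zero-padded input at this output position is [0 0 0 / 1.4 1.9 5.5 / 5.9 -2 5.2]. Elementwise product with the kernel and sum: 0·-1 + 0·0.5 + 0·0.5 + 1.4·-1 + 1.9·2 + 5.5·-0.5 + -2·0.5.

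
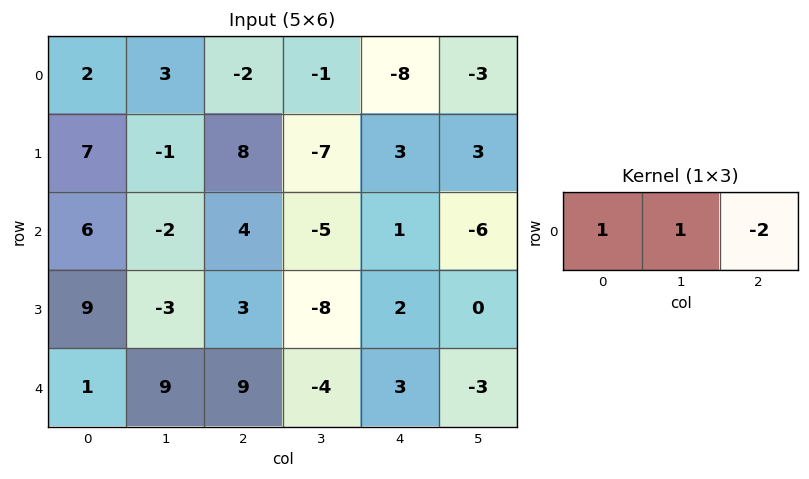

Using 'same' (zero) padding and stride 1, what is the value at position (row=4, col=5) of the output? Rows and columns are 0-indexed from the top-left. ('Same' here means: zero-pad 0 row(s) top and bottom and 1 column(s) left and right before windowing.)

The receptive field on the zero-padded input at this output position is [3 -3 0]. Elementwise product with the kernel and sum: 3·1 + -3·1 + 0·-2.

0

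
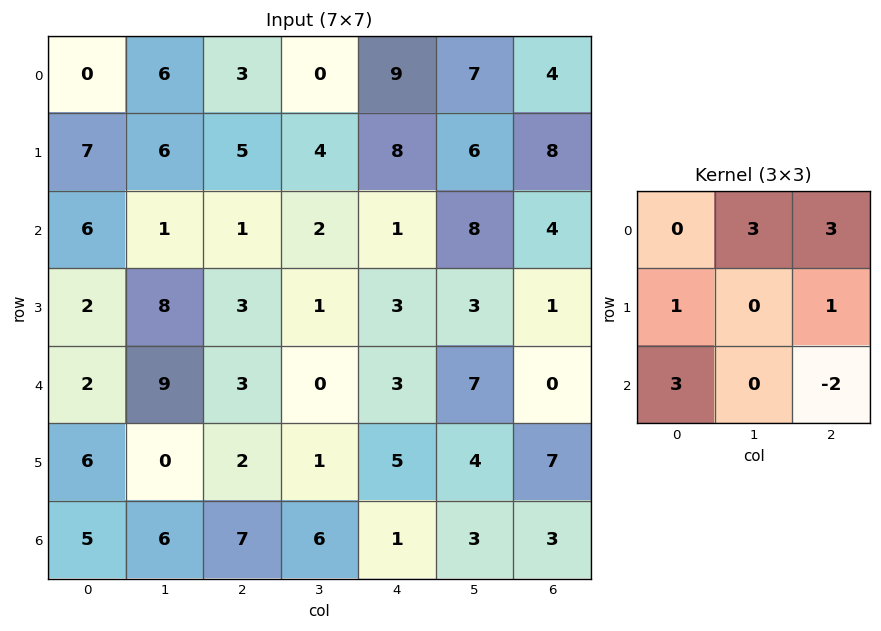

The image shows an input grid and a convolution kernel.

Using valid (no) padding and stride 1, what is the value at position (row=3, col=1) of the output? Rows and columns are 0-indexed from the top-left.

19

The receptive field on the input at this output position is [8 3 1 / 9 3 0 / 0 2 1]. Elementwise product with the kernel and sum: 3·3 + 1·3 + 9·1 + 0·1 + 0·3 + 1·-2.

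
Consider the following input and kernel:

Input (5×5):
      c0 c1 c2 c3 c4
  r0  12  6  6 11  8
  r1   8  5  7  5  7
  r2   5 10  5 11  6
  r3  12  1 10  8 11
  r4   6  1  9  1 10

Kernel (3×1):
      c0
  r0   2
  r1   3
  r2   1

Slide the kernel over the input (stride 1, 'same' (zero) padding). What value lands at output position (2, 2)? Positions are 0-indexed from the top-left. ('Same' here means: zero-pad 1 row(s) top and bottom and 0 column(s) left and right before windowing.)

The receptive field on the zero-padded input at this output position is [7 / 5 / 10]. Elementwise product with the kernel and sum: 7·2 + 5·3 + 10·1.

39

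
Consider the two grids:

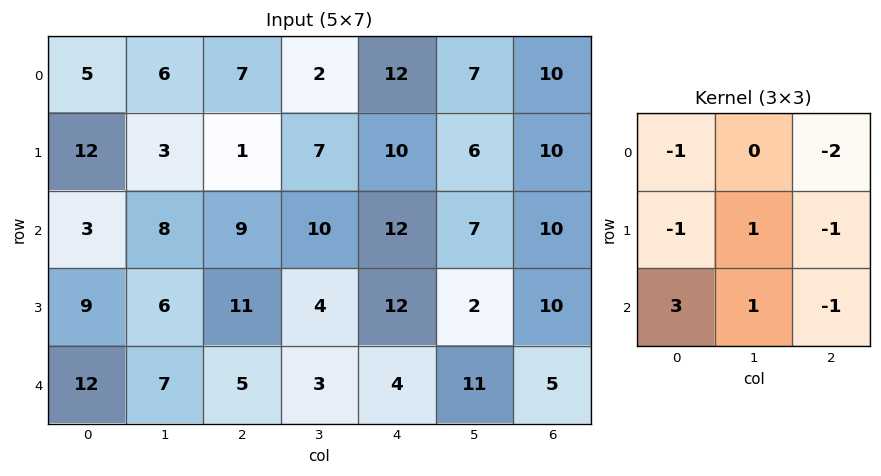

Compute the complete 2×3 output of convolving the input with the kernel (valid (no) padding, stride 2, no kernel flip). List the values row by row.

-21 -10 -13
3 -38 -34

Output[0,0]: The receptive field on the input at this output position is [5 6 7 / 12 3 1 / 3 8 9]. Elementwise product with the kernel and sum: 5·-1 + 7·-2 + 12·-1 + 3·1 + 1·-1 + 3·3 + 8·1 + 9·-1.
Output[0,1]: The receptive field on the input at this output position is [7 2 12 / 1 7 10 / 9 10 12]. Elementwise product with the kernel and sum: 7·-1 + 12·-2 + 1·-1 + 7·1 + 10·-1 + 9·3 + 10·1 + 12·-1.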